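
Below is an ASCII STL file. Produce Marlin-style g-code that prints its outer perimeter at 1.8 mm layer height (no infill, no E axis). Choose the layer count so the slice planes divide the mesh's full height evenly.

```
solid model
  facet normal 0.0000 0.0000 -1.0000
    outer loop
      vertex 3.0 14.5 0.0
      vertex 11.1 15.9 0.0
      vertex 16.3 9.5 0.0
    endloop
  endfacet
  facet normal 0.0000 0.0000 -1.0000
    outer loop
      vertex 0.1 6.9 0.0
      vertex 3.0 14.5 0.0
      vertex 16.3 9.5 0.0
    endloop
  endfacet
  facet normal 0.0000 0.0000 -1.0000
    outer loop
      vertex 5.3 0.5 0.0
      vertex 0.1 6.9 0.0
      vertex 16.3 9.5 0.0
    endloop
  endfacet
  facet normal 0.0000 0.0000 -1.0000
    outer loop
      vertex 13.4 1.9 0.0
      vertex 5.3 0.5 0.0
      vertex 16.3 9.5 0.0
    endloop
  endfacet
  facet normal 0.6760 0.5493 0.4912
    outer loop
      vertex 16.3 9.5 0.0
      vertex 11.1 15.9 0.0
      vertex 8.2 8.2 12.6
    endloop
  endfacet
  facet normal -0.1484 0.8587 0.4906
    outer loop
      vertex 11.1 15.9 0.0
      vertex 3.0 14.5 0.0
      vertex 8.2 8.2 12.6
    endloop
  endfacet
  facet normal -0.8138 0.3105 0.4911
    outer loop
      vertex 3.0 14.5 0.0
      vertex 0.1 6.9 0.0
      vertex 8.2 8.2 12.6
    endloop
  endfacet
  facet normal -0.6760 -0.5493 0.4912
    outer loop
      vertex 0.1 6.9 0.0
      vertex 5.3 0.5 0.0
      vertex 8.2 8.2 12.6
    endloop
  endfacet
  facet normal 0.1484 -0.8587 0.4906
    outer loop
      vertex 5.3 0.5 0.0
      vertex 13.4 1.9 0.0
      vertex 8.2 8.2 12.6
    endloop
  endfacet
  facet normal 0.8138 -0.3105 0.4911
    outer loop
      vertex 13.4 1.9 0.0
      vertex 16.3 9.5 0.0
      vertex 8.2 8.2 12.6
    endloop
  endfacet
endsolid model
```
; perimeter-only toolpath
G21 ; units = mm
G90 ; absolute positioning
G28 ; home
; layer 1
G0 Z1.8
G0 X15.1 Y9.3
G1 X10.7 Y14.8
G1 X3.7 Y13.6
G1 X1.3 Y7.1
G1 X5.7 Y1.6
G1 X12.7 Y2.8
G1 X15.1 Y9.3
; layer 2
G0 Z3.6
G0 X14.0 Y9.1
G1 X10.3 Y13.7
G1 X4.5 Y12.7
G1 X2.4 Y7.3
G1 X6.1 Y2.7
G1 X11.9 Y3.7
G1 X14.0 Y9.1
; layer 3
G0 Z5.4
G0 X12.8 Y8.9
G1 X9.9 Y12.6
G1 X5.2 Y11.8
G1 X3.6 Y7.5
G1 X6.5 Y3.8
G1 X11.2 Y4.6
G1 X12.8 Y8.9
; layer 4
G0 Z7.2
G0 X11.7 Y8.8
G1 X9.4 Y11.5
G1 X6.0 Y10.9
G1 X4.7 Y7.6
G1 X7.0 Y4.9
G1 X10.4 Y5.5
G1 X11.7 Y8.8
; layer 5
G0 Z9.0
G0 X10.5 Y8.6
G1 X9.0 Y10.4
G1 X6.7 Y10.0
G1 X5.9 Y7.8
G1 X7.4 Y6.0
G1 X9.7 Y6.4
G1 X10.5 Y8.6
; layer 6
G0 Z10.8
G0 X9.4 Y8.4
G1 X8.6 Y9.3
G1 X7.5 Y9.1
G1 X7.0 Y8.0
G1 X7.8 Y7.1
G1 X8.9 Y7.3
G1 X9.4 Y8.4
M2 ; end

The solid is a regular 6-sided pyramid, base circumscribed radius ≈ 8.2 mm, apex at z ≈ 12.6 mm. Slicing at Δz = 1.8 mm — 7 equal slices spanning the solid's height, so layer i sits at z = i·h/7 — gives 6 non-empty perimeters. Each is a 6-segment closed polygon; G0 lifts to the layer z and rapids to the start vertex, then G1 traces the edges. The cross-section shrinks linearly with z (the slice at the apex is degenerate and omitted).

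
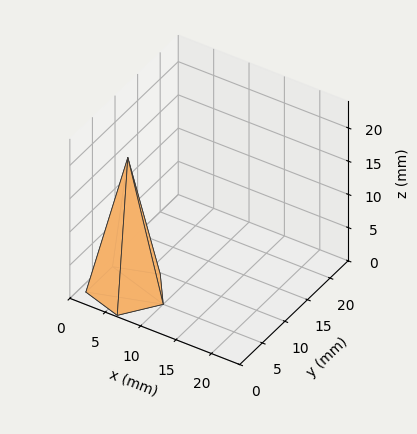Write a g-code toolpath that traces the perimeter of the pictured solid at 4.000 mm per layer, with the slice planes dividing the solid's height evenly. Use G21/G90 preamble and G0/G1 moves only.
Reading the render: the shape is a regular 5-sided pyramid, base circumscribed radius ≈ 5 mm, apex at z ≈ 20 mm (dimensions read to the nearest mm from the axis ticks). For the g-code, the solid's height is divided into equal slices at the stated Δz and each level perimeter traced with G1 moves after a G0 lift.

; perimeter-only toolpath
G21 ; units = mm
G90 ; absolute positioning
G28 ; home
; layer 1
G0 Z4.000
G0 X9.000 Y5.000
G1 X6.236 Y8.804
G1 X1.764 Y7.351
G1 X1.764 Y2.649
G1 X6.236 Y1.196
G1 X9.000 Y5.000
; layer 2
G0 Z8.000
G0 X8.000 Y5.000
G1 X5.927 Y7.853
G1 X2.573 Y6.763
G1 X2.573 Y3.237
G1 X5.927 Y2.147
G1 X8.000 Y5.000
; layer 3
G0 Z12.000
G0 X7.000 Y5.000
G1 X5.618 Y6.902
G1 X3.382 Y6.176
G1 X3.382 Y3.824
G1 X5.618 Y3.098
G1 X7.000 Y5.000
; layer 4
G0 Z16.000
G0 X6.000 Y5.000
G1 X5.309 Y5.951
G1 X4.191 Y5.588
G1 X4.191 Y4.412
G1 X5.309 Y4.049
G1 X6.000 Y5.000
M2 ; end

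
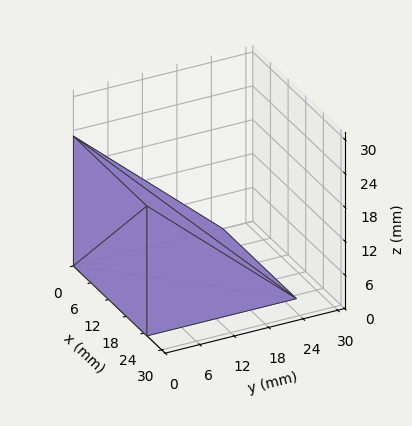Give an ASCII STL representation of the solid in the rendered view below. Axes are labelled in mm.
Reading the render: the shape is a wedge (ramp): 25 × 26 mm base, rising to 23 mm along the y=0 edge and sloping linearly to z=0 at y=26 (dimensions read to the nearest mm from the axis ticks). For the STL, each face is triangulated and given an outward normal.

solid part
  facet normal 0.0000 0.0000 -1.0000
    outer loop
      vertex 25.00 26.00 0.00
      vertex 25.00 0.00 0.00
      vertex 0.00 0.00 0.00
    endloop
  endfacet
  facet normal 0.0000 0.0000 -1.0000
    outer loop
      vertex 0.00 26.00 0.00
      vertex 25.00 26.00 0.00
      vertex 0.00 0.00 0.00
    endloop
  endfacet
  facet normal 0.0000 -1.0000 0.0000
    outer loop
      vertex 0.00 0.00 0.00
      vertex 25.00 0.00 0.00
      vertex 25.00 0.00 23.00
    endloop
  endfacet
  facet normal 0.0000 -1.0000 0.0000
    outer loop
      vertex 0.00 0.00 0.00
      vertex 25.00 0.00 23.00
      vertex 0.00 0.00 23.00
    endloop
  endfacet
  facet normal 0.0000 0.6626 0.7490
    outer loop
      vertex 0.00 0.00 23.00
      vertex 25.00 0.00 23.00
      vertex 25.00 26.00 0.00
    endloop
  endfacet
  facet normal 0.0000 0.6626 0.7490
    outer loop
      vertex 0.00 0.00 23.00
      vertex 25.00 26.00 0.00
      vertex 0.00 26.00 0.00
    endloop
  endfacet
  facet normal -1.0000 0.0000 0.0000
    outer loop
      vertex 0.00 0.00 23.00
      vertex 0.00 26.00 0.00
      vertex 0.00 0.00 0.00
    endloop
  endfacet
  facet normal 1.0000 0.0000 0.0000
    outer loop
      vertex 25.00 0.00 0.00
      vertex 25.00 26.00 0.00
      vertex 25.00 0.00 23.00
    endloop
  endfacet
endsolid part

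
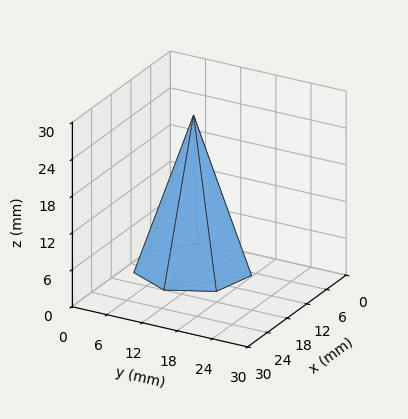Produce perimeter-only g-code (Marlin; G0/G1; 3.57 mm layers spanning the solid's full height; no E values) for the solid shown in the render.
Reading the render: the shape is a regular 7-sided pyramid, base circumscribed radius ≈ 9 mm, apex at z ≈ 25 mm (dimensions read to the nearest mm from the axis ticks). For the g-code, the solid's height is divided into equal slices at the stated Δz and each level perimeter traced with G1 moves after a G0 lift.

; perimeter-only toolpath
G21 ; units = mm
G90 ; absolute positioning
G28 ; home
; layer 1
G0 Z3.57
G0 X16.71 Y9.00
G1 X13.81 Y15.03
G1 X7.29 Y16.52
G1 X2.05 Y12.34
G1 X2.05 Y5.66
G1 X7.29 Y1.48
G1 X13.81 Y2.97
G1 X16.71 Y9.00
; layer 2
G0 Z7.14
G0 X15.43 Y9.00
G1 X13.01 Y14.03
G1 X7.57 Y15.26
G1 X3.21 Y11.79
G1 X3.21 Y6.21
G1 X7.57 Y2.74
G1 X13.01 Y3.97
G1 X15.43 Y9.00
; layer 3
G0 Z10.71
G0 X14.14 Y9.00
G1 X12.21 Y13.02
G1 X7.86 Y14.01
G1 X4.37 Y11.23
G1 X4.37 Y6.77
G1 X7.86 Y3.99
G1 X12.21 Y4.98
G1 X14.14 Y9.00
; layer 4
G0 Z14.29
G0 X12.86 Y9.00
G1 X11.40 Y12.02
G1 X8.14 Y12.76
G1 X5.52 Y10.67
G1 X5.52 Y7.33
G1 X8.14 Y5.24
G1 X11.40 Y5.98
G1 X12.86 Y9.00
; layer 5
G0 Z17.86
G0 X11.57 Y9.00
G1 X10.60 Y11.01
G1 X8.43 Y11.51
G1 X6.68 Y10.11
G1 X6.68 Y7.89
G1 X8.43 Y6.49
G1 X10.60 Y6.99
G1 X11.57 Y9.00
; layer 6
G0 Z21.43
G0 X10.29 Y9.00
G1 X9.80 Y10.01
G1 X8.71 Y10.25
G1 X7.84 Y9.56
G1 X7.84 Y8.44
G1 X8.71 Y7.75
G1 X9.80 Y7.99
G1 X10.29 Y9.00
M2 ; end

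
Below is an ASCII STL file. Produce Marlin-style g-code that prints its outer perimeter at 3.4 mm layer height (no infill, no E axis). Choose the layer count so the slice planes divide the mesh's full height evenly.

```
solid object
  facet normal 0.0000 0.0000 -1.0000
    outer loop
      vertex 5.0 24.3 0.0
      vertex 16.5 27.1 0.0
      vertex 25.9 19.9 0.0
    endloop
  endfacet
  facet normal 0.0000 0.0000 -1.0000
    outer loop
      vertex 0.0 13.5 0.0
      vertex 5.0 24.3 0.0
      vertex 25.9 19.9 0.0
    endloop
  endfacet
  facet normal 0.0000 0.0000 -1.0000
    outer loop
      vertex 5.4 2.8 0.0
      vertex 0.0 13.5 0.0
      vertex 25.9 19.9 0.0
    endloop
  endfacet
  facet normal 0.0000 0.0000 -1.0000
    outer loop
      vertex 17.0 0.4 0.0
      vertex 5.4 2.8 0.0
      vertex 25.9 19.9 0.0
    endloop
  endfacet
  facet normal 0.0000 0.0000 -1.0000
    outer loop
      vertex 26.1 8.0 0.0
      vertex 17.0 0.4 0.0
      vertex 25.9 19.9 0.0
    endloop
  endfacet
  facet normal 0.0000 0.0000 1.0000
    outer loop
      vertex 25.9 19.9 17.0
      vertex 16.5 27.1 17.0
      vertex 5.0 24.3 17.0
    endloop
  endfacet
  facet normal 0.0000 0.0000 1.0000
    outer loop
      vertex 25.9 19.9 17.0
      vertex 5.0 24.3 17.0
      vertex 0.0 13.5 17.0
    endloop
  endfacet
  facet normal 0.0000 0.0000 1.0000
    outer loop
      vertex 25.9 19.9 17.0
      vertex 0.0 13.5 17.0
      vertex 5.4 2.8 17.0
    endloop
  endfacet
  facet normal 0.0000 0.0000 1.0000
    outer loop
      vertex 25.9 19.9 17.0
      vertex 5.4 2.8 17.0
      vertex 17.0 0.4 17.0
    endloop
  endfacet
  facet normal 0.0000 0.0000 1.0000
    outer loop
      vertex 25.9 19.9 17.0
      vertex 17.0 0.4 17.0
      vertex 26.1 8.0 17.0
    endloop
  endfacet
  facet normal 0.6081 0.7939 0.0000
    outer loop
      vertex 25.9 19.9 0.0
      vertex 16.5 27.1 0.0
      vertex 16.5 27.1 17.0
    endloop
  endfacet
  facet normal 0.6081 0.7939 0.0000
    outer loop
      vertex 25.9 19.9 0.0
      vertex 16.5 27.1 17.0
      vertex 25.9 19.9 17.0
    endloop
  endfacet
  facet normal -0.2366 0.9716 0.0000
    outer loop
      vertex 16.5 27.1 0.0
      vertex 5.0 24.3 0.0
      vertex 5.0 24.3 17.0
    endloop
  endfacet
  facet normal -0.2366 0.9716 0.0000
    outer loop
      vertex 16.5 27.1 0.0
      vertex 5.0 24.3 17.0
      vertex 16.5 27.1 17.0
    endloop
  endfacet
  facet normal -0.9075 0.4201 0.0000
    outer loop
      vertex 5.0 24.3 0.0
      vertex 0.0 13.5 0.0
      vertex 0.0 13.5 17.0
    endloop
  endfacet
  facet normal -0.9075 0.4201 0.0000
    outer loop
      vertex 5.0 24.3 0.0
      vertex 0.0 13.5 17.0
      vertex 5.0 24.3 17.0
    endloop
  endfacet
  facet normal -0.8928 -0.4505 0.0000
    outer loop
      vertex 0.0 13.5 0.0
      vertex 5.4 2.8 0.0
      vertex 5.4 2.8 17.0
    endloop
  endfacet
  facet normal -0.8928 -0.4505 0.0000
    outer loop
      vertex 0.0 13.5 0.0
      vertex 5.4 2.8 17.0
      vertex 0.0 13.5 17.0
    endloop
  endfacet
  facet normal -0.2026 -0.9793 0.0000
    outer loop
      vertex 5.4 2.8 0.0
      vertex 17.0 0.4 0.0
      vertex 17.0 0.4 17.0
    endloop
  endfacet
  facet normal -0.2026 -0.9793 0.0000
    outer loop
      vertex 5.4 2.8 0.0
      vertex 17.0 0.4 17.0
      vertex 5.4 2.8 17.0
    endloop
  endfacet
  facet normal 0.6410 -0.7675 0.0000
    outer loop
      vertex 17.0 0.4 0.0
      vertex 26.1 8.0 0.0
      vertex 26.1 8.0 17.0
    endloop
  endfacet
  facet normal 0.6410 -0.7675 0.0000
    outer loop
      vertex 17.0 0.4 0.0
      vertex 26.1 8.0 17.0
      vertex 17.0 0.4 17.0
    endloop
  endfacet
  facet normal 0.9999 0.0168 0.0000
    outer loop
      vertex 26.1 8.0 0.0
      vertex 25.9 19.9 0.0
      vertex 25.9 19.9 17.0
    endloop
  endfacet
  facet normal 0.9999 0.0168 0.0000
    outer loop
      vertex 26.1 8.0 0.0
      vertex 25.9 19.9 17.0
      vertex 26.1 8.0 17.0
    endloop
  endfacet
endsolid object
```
; perimeter-only toolpath
G21 ; units = mm
G90 ; absolute positioning
G28 ; home
; layer 1
G0 Z3.4
G0 X25.9 Y19.9
G1 X16.5 Y27.1
G1 X5.0 Y24.3
G1 X0.0 Y13.5
G1 X5.4 Y2.8
G1 X17.0 Y0.4
G1 X26.1 Y8.0
G1 X25.9 Y19.9
; layer 2
G0 Z6.8
G0 X25.9 Y19.9
G1 X16.5 Y27.1
G1 X5.0 Y24.3
G1 X0.0 Y13.5
G1 X5.4 Y2.8
G1 X17.0 Y0.4
G1 X26.1 Y8.0
G1 X25.9 Y19.9
; layer 3
G0 Z10.2
G0 X25.9 Y19.9
G1 X16.5 Y27.1
G1 X5.0 Y24.3
G1 X0.0 Y13.5
G1 X5.4 Y2.8
G1 X17.0 Y0.4
G1 X26.1 Y8.0
G1 X25.9 Y19.9
; layer 4
G0 Z13.6
G0 X25.9 Y19.9
G1 X16.5 Y27.1
G1 X5.0 Y24.3
G1 X0.0 Y13.5
G1 X5.4 Y2.8
G1 X17.0 Y0.4
G1 X26.1 Y8.0
G1 X25.9 Y19.9
; layer 5
G0 Z17.0
G0 X25.9 Y19.9
G1 X16.5 Y27.1
G1 X5.0 Y24.3
G1 X0.0 Y13.5
G1 X5.4 Y2.8
G1 X17.0 Y0.4
G1 X26.1 Y8.0
G1 X25.9 Y19.9
M2 ; end

The solid is a regular 7-sided prism (a cylinder approximated with 7 flat sides), circumscribed radius ≈ 13.7 mm, height ≈ 17 mm. Slicing at Δz = 3.4 mm — 5 equal slices spanning the solid's height, so layer i sits at z = i·h/5 — gives 5 non-empty perimeters. Each is a 7-segment closed polygon; G0 lifts to the layer z and rapids to the start vertex, then G1 traces the edges.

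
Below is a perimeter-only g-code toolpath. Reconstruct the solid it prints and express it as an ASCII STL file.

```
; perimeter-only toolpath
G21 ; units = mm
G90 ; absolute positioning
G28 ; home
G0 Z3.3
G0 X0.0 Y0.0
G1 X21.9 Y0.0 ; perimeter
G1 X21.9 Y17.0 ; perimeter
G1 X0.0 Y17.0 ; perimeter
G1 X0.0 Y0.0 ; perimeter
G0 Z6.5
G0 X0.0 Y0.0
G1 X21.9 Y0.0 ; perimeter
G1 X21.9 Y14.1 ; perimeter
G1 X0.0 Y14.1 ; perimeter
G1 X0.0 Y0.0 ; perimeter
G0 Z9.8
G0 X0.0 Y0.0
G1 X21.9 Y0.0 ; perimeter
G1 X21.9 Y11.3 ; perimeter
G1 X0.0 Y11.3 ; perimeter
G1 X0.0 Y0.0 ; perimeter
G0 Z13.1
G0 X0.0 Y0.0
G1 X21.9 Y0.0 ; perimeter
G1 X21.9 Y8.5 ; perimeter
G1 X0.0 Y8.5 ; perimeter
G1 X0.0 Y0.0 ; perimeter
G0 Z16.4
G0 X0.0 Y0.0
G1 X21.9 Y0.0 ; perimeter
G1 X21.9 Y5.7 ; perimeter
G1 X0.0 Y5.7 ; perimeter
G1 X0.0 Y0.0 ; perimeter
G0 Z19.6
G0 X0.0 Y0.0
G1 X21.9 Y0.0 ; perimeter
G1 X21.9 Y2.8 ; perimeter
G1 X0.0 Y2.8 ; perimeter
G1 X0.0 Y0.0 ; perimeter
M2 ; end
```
solid part
  facet normal 0.0000 0.0000 -1.0000
    outer loop
      vertex 21.9 19.8 0.0
      vertex 21.9 0.0 0.0
      vertex 0.0 0.0 0.0
    endloop
  endfacet
  facet normal 0.0000 0.0000 -1.0000
    outer loop
      vertex 0.0 19.8 0.0
      vertex 21.9 19.8 0.0
      vertex 0.0 0.0 0.0
    endloop
  endfacet
  facet normal 0.0000 -1.0000 0.0000
    outer loop
      vertex 0.0 0.0 0.0
      vertex 21.9 0.0 0.0
      vertex 21.9 0.0 22.9
    endloop
  endfacet
  facet normal 0.0000 -1.0000 0.0000
    outer loop
      vertex 0.0 0.0 0.0
      vertex 21.9 0.0 22.9
      vertex 0.0 0.0 22.9
    endloop
  endfacet
  facet normal 0.0000 0.7565 0.6540
    outer loop
      vertex 0.0 0.0 22.9
      vertex 21.9 0.0 22.9
      vertex 21.9 19.8 0.0
    endloop
  endfacet
  facet normal 0.0000 0.7565 0.6540
    outer loop
      vertex 0.0 0.0 22.9
      vertex 21.9 19.8 0.0
      vertex 0.0 19.8 0.0
    endloop
  endfacet
  facet normal -1.0000 0.0000 0.0000
    outer loop
      vertex 0.0 0.0 22.9
      vertex 0.0 19.8 0.0
      vertex 0.0 0.0 0.0
    endloop
  endfacet
  facet normal 1.0000 0.0000 0.0000
    outer loop
      vertex 21.9 0.0 0.0
      vertex 21.9 19.8 0.0
      vertex 21.9 0.0 22.9
    endloop
  endfacet
endsolid part

The G0 Z moves step by Δz≈3.3 mm. The G1 loops shrink linearly with z, so the solid tapers from its base footprint up to z≈22.9. Closing with a flat bottom cap and the tapered top and triangulating gives 8 facets — a wedge (ramp): 21.9 × 19.8 mm base, rising to 22.9 mm along the y=0 edge and sloping linearly to z=0 at y=19.8.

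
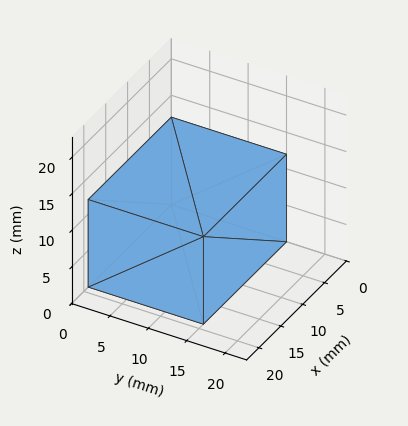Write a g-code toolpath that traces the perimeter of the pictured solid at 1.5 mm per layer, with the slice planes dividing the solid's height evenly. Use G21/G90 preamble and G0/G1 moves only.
Reading the render: the shape is a rectangular box, roughly 19 × 15 mm footprint and 12 mm tall (dimensions read to the nearest mm from the axis ticks). For the g-code, the solid's height is divided into equal slices at the stated Δz and each level perimeter traced with G1 moves after a G0 lift.

; perimeter-only toolpath
G21 ; units = mm
G90 ; absolute positioning
G28 ; home
; layer 1
G0 Z1.5
G0 X0.0 Y0.0
G1 X19.0 Y0.0
G1 X19.0 Y15.0
G1 X0.0 Y15.0
G1 X0.0 Y0.0
; layer 2
G0 Z3.0
G0 X0.0 Y0.0
G1 X19.0 Y0.0
G1 X19.0 Y15.0
G1 X0.0 Y15.0
G1 X0.0 Y0.0
; layer 3
G0 Z4.5
G0 X0.0 Y0.0
G1 X19.0 Y0.0
G1 X19.0 Y15.0
G1 X0.0 Y15.0
G1 X0.0 Y0.0
; layer 4
G0 Z6.0
G0 X0.0 Y0.0
G1 X19.0 Y0.0
G1 X19.0 Y15.0
G1 X0.0 Y15.0
G1 X0.0 Y0.0
; layer 5
G0 Z7.5
G0 X0.0 Y0.0
G1 X19.0 Y0.0
G1 X19.0 Y15.0
G1 X0.0 Y15.0
G1 X0.0 Y0.0
; layer 6
G0 Z9.0
G0 X0.0 Y0.0
G1 X19.0 Y0.0
G1 X19.0 Y15.0
G1 X0.0 Y15.0
G1 X0.0 Y0.0
; layer 7
G0 Z10.5
G0 X0.0 Y0.0
G1 X19.0 Y0.0
G1 X19.0 Y15.0
G1 X0.0 Y15.0
G1 X0.0 Y0.0
; layer 8
G0 Z12.0
G0 X0.0 Y0.0
G1 X19.0 Y0.0
G1 X19.0 Y15.0
G1 X0.0 Y15.0
G1 X0.0 Y0.0
M2 ; end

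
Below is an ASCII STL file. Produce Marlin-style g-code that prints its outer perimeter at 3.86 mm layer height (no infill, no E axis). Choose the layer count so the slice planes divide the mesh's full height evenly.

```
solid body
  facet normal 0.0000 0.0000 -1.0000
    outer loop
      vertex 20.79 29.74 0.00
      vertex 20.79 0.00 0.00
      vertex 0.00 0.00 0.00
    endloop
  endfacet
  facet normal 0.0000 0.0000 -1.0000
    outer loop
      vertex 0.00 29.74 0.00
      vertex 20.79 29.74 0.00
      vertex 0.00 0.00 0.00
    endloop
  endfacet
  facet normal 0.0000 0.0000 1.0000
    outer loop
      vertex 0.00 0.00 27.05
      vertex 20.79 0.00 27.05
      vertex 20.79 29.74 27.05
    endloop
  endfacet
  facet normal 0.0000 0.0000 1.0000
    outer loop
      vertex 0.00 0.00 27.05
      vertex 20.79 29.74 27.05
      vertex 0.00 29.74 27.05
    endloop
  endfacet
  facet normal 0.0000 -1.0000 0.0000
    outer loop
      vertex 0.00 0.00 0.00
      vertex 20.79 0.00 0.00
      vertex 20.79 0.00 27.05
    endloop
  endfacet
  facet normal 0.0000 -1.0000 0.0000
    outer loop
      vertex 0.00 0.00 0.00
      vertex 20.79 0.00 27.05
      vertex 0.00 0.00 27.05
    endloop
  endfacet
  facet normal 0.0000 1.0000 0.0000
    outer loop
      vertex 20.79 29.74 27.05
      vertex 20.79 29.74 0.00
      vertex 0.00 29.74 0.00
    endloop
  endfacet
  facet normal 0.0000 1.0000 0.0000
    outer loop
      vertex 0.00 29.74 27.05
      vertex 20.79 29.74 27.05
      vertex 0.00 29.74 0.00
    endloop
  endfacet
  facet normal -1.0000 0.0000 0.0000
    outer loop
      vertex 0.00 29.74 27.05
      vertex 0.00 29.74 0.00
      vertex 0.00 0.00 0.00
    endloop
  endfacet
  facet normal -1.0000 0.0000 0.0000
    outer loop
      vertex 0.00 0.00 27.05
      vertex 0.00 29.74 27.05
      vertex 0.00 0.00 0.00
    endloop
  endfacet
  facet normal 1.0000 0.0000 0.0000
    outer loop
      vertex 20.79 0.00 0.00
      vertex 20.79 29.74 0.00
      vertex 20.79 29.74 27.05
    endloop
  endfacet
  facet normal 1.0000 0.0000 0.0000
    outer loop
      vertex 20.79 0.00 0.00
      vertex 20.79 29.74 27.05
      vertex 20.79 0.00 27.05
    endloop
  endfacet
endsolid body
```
; perimeter-only toolpath
G21 ; units = mm
G90 ; absolute positioning
G28 ; home
; layer 1
G0 Z3.86
G0 X0.00 Y0.00
G1 X20.79 Y0.00
G1 X20.79 Y29.74
G1 X0.00 Y29.74
G1 X0.00 Y0.00
; layer 2
G0 Z7.73
G0 X0.00 Y0.00
G1 X20.79 Y0.00
G1 X20.79 Y29.74
G1 X0.00 Y29.74
G1 X0.00 Y0.00
; layer 3
G0 Z11.59
G0 X0.00 Y0.00
G1 X20.79 Y0.00
G1 X20.79 Y29.74
G1 X0.00 Y29.74
G1 X0.00 Y0.00
; layer 4
G0 Z15.46
G0 X0.00 Y0.00
G1 X20.79 Y0.00
G1 X20.79 Y29.74
G1 X0.00 Y29.74
G1 X0.00 Y0.00
; layer 5
G0 Z19.32
G0 X0.00 Y0.00
G1 X20.79 Y0.00
G1 X20.79 Y29.74
G1 X0.00 Y29.74
G1 X0.00 Y0.00
; layer 6
G0 Z23.19
G0 X0.00 Y0.00
G1 X20.79 Y0.00
G1 X20.79 Y29.74
G1 X0.00 Y29.74
G1 X0.00 Y0.00
; layer 7
G0 Z27.05
G0 X0.00 Y0.00
G1 X20.79 Y0.00
G1 X20.79 Y29.74
G1 X0.00 Y29.74
G1 X0.00 Y0.00
M2 ; end

The solid is a rectangular box, roughly 20.8 × 29.7 mm footprint and 27.1 mm tall. Slicing at Δz = 3.86 mm — 7 equal slices spanning the solid's height, so layer i sits at z = i·h/7 — gives 7 non-empty perimeters. Each is a 4-segment closed polygon; G0 lifts to the layer z and rapids to the start vertex, then G1 traces the edges.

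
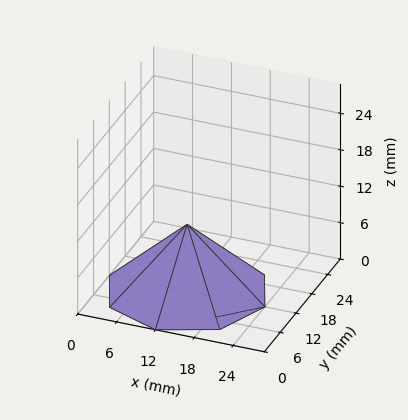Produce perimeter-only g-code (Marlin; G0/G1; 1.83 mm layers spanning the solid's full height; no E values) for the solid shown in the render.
Reading the render: the shape is a regular 8-sided pyramid, base circumscribed radius ≈ 12 mm, apex at z ≈ 11 mm (dimensions read to the nearest mm from the axis ticks). For the g-code, the solid's height is divided into equal slices at the stated Δz and each level perimeter traced with G1 moves after a G0 lift.

; perimeter-only toolpath
G21 ; units = mm
G90 ; absolute positioning
G28 ; home
; layer 1
G0 Z1.83
G0 X22.00 Y12.00
G1 X19.07 Y19.07
G1 X12.00 Y22.00
G1 X4.92 Y19.07
G1 X2.00 Y12.00
G1 X4.92 Y4.92
G1 X12.00 Y2.00
G1 X19.07 Y4.92
G1 X22.00 Y12.00
; layer 2
G0 Z3.67
G0 X20.00 Y12.00
G1 X17.66 Y17.66
G1 X12.00 Y20.00
G1 X6.34 Y17.66
G1 X4.00 Y12.00
G1 X6.34 Y6.34
G1 X12.00 Y4.00
G1 X17.66 Y6.34
G1 X20.00 Y12.00
; layer 3
G0 Z5.50
G0 X18.00 Y12.00
G1 X16.24 Y16.24
G1 X12.00 Y18.00
G1 X7.75 Y16.24
G1 X6.00 Y12.00
G1 X7.75 Y7.75
G1 X12.00 Y6.00
G1 X16.24 Y7.75
G1 X18.00 Y12.00
; layer 4
G0 Z7.33
G0 X16.00 Y12.00
G1 X14.83 Y14.83
G1 X12.00 Y16.00
G1 X9.17 Y14.83
G1 X8.00 Y12.00
G1 X9.17 Y9.17
G1 X12.00 Y8.00
G1 X14.83 Y9.17
G1 X16.00 Y12.00
; layer 5
G0 Z9.17
G0 X14.00 Y12.00
G1 X13.42 Y13.42
G1 X12.00 Y14.00
G1 X10.59 Y13.42
G1 X10.00 Y12.00
G1 X10.59 Y10.59
G1 X12.00 Y10.00
G1 X13.42 Y10.59
G1 X14.00 Y12.00
M2 ; end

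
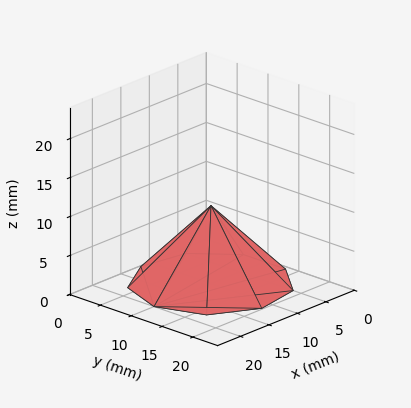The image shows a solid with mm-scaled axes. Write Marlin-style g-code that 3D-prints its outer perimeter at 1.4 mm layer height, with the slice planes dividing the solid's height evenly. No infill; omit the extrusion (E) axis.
Reading the render: the shape is a regular 9-sided pyramid, base circumscribed radius ≈ 10 mm, apex at z ≈ 10 mm (dimensions read to the nearest mm from the axis ticks). For the g-code, the solid's height is divided into equal slices at the stated Δz and each level perimeter traced with G1 moves after a G0 lift.

; perimeter-only toolpath
G21 ; units = mm
G90 ; absolute positioning
G28 ; home
; layer 1
G0 Z1.4
G0 X18.6 Y10.0
G1 X16.6 Y15.5
G1 X11.5 Y18.4
G1 X5.7 Y17.5
G1 X1.9 Y12.9
G1 X1.9 Y7.1
G1 X5.7 Y2.5
G1 X11.5 Y1.6
G1 X16.6 Y4.5
G1 X18.6 Y10.0
; layer 2
G0 Z2.9
G0 X17.1 Y10.0
G1 X15.5 Y14.6
G1 X11.2 Y17.0
G1 X6.4 Y16.2
G1 X3.3 Y12.4
G1 X3.3 Y7.6
G1 X6.4 Y3.8
G1 X11.2 Y3.0
G1 X15.5 Y5.4
G1 X17.1 Y10.0
; layer 3
G0 Z4.3
G0 X15.7 Y10.0
G1 X14.4 Y13.7
G1 X11.0 Y15.6
G1 X7.1 Y15.0
G1 X4.6 Y11.9
G1 X4.6 Y8.1
G1 X7.1 Y5.0
G1 X11.0 Y4.4
G1 X14.4 Y6.3
G1 X15.7 Y10.0
; layer 4
G0 Z5.7
G0 X14.3 Y10.0
G1 X13.3 Y12.7
G1 X10.7 Y14.2
G1 X7.9 Y13.7
G1 X6.0 Y11.5
G1 X6.0 Y8.5
G1 X7.9 Y6.3
G1 X10.7 Y5.8
G1 X13.3 Y7.3
G1 X14.3 Y10.0
; layer 5
G0 Z7.1
G0 X12.9 Y10.0
G1 X12.2 Y11.8
G1 X10.5 Y12.8
G1 X8.6 Y12.5
G1 X7.3 Y11.0
G1 X7.3 Y9.0
G1 X8.6 Y7.5
G1 X10.5 Y7.2
G1 X12.2 Y8.2
G1 X12.9 Y10.0
; layer 6
G0 Z8.6
G0 X11.4 Y10.0
G1 X11.1 Y10.9
G1 X10.2 Y11.4
G1 X9.3 Y11.2
G1 X8.7 Y10.5
G1 X8.7 Y9.5
G1 X9.3 Y8.8
G1 X10.2 Y8.6
G1 X11.1 Y9.1
G1 X11.4 Y10.0
M2 ; end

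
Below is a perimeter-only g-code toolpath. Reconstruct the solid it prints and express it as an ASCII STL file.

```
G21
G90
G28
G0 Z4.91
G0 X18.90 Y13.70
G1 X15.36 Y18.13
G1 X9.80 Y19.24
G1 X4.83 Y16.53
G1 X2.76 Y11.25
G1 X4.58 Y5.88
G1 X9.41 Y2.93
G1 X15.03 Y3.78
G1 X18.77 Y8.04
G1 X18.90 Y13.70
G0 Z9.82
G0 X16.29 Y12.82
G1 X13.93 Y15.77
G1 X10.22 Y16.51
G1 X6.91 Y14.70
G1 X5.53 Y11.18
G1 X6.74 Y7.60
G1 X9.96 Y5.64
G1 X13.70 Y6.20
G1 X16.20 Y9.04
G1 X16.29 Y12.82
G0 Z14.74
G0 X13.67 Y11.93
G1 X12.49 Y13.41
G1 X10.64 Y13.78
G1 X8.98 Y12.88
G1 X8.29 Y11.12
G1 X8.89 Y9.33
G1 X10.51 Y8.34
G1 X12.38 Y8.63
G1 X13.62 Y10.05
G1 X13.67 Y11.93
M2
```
solid part
  facet normal 0.0000 0.0000 -1.0000
    outer loop
      vertex 9.39 21.97 0.00
      vertex 16.80 20.49 0.00
      vertex 21.52 14.58 0.00
    endloop
  endfacet
  facet normal 0.0000 0.0000 -1.0000
    outer loop
      vertex 2.76 18.35 0.00
      vertex 9.39 21.97 0.00
      vertex 21.52 14.58 0.00
    endloop
  endfacet
  facet normal 0.0000 0.0000 -1.0000
    outer loop
      vertex 0.00 11.31 0.00
      vertex 2.76 18.35 0.00
      vertex 21.52 14.58 0.00
    endloop
  endfacet
  facet normal 0.0000 0.0000 -1.0000
    outer loop
      vertex 2.42 4.15 0.00
      vertex 0.00 11.31 0.00
      vertex 21.52 14.58 0.00
    endloop
  endfacet
  facet normal 0.0000 0.0000 -1.0000
    outer loop
      vertex 8.87 0.22 0.00
      vertex 2.42 4.15 0.00
      vertex 21.52 14.58 0.00
    endloop
  endfacet
  facet normal 0.0000 0.0000 -1.0000
    outer loop
      vertex 16.35 1.35 0.00
      vertex 8.87 0.22 0.00
      vertex 21.52 14.58 0.00
    endloop
  endfacet
  facet normal 0.0000 0.0000 -1.0000
    outer loop
      vertex 21.34 7.03 0.00
      vertex 16.35 1.35 0.00
      vertex 21.52 14.58 0.00
    endloop
  endfacet
  facet normal 0.6909 0.5517 0.4672
    outer loop
      vertex 21.52 14.58 0.00
      vertex 16.80 20.49 0.00
      vertex 11.05 11.05 19.65
    endloop
  endfacet
  facet normal 0.1732 0.8670 0.4672
    outer loop
      vertex 16.80 20.49 0.00
      vertex 9.39 21.97 0.00
      vertex 11.05 11.05 19.65
    endloop
  endfacet
  facet normal -0.4237 0.7761 0.4671
    outer loop
      vertex 9.39 21.97 0.00
      vertex 2.76 18.35 0.00
      vertex 11.05 11.05 19.65
    endloop
  endfacet
  facet normal -0.8232 0.3227 0.4672
    outer loop
      vertex 2.76 18.35 0.00
      vertex 0.00 11.31 0.00
      vertex 11.05 11.05 19.65
    endloop
  endfacet
  facet normal -0.8376 -0.2831 0.4673
    outer loop
      vertex 0.00 11.31 0.00
      vertex 2.42 4.15 0.00
      vertex 11.05 11.05 19.65
    endloop
  endfacet
  facet normal -0.4601 -0.7550 0.4672
    outer loop
      vertex 2.42 4.15 0.00
      vertex 8.87 0.22 0.00
      vertex 11.05 11.05 19.65
    endloop
  endfacet
  facet normal 0.1321 -0.8742 0.4672
    outer loop
      vertex 8.87 0.22 0.00
      vertex 16.35 1.35 0.00
      vertex 11.05 11.05 19.65
    endloop
  endfacet
  facet normal 0.6642 -0.5835 0.4672
    outer loop
      vertex 16.35 1.35 0.00
      vertex 21.34 7.03 0.00
      vertex 11.05 11.05 19.65
    endloop
  endfacet
  facet normal 0.8839 -0.0211 0.4672
    outer loop
      vertex 21.34 7.03 0.00
      vertex 21.52 14.58 0.00
      vertex 11.05 11.05 19.65
    endloop
  endfacet
endsolid part

The G0 Z moves step by Δz≈4.91 mm. The G1 loops shrink linearly with z, so the solid tapers from its base footprint up to z≈19.6. Closing with a flat bottom cap and the tapered top and triangulating gives 16 facets — a regular 9-sided pyramid, base circumscribed radius ≈ 11.1 mm, apex at z ≈ 19.6 mm.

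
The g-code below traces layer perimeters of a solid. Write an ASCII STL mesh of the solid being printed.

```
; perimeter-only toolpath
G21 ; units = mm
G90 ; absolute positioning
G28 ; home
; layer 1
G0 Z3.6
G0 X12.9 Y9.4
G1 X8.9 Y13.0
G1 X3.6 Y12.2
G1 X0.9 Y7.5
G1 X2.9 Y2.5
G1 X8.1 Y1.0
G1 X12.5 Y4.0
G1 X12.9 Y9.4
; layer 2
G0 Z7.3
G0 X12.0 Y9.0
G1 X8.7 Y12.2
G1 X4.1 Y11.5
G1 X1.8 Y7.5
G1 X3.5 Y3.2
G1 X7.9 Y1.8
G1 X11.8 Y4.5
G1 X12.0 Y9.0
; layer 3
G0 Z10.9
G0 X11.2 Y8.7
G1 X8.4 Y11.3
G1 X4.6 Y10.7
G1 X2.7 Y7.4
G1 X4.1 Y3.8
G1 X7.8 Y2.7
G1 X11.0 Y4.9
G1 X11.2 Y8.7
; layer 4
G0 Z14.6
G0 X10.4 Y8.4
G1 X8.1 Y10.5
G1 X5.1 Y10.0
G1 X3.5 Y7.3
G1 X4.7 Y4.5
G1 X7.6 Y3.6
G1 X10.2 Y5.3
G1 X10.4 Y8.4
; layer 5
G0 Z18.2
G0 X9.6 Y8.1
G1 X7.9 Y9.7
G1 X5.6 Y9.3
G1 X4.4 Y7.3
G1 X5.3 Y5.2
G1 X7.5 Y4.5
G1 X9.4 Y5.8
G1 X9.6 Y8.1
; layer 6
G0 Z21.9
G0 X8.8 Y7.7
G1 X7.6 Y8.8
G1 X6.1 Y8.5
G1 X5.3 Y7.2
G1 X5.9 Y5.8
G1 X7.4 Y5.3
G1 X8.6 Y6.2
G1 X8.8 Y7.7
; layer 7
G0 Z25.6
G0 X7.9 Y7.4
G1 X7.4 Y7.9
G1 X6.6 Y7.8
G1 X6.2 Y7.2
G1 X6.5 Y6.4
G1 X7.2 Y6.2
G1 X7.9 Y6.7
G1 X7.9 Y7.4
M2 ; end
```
solid part
  facet normal 0.0000 0.0000 -1.0000
    outer loop
      vertex 3.1 12.9 0.0
      vertex 9.2 13.9 0.0
      vertex 13.7 9.7 0.0
    endloop
  endfacet
  facet normal 0.0000 0.0000 -1.0000
    outer loop
      vertex 0.0 7.6 0.0
      vertex 3.1 12.9 0.0
      vertex 13.7 9.7 0.0
    endloop
  endfacet
  facet normal 0.0000 0.0000 -1.0000
    outer loop
      vertex 2.3 1.9 0.0
      vertex 0.0 7.6 0.0
      vertex 13.7 9.7 0.0
    endloop
  endfacet
  facet normal 0.0000 0.0000 -1.0000
    outer loop
      vertex 8.2 0.1 0.0
      vertex 2.3 1.9 0.0
      vertex 13.7 9.7 0.0
    endloop
  endfacet
  facet normal 0.0000 0.0000 -1.0000
    outer loop
      vertex 13.3 3.6 0.0
      vertex 8.2 0.1 0.0
      vertex 13.7 9.7 0.0
    endloop
  endfacet
  facet normal 0.6665 0.7141 0.2142
    outer loop
      vertex 13.7 9.7 0.0
      vertex 9.2 13.9 0.0
      vertex 7.1 7.1 29.2
    endloop
  endfacet
  facet normal -0.1581 0.9641 0.2132
    outer loop
      vertex 9.2 13.9 0.0
      vertex 3.1 12.9 0.0
      vertex 7.1 7.1 29.2
    endloop
  endfacet
  facet normal -0.8433 0.4932 0.2135
    outer loop
      vertex 3.1 12.9 0.0
      vertex 0.0 7.6 0.0
      vertex 7.1 7.1 29.2
    endloop
  endfacet
  facet normal -0.9059 -0.3655 0.2140
    outer loop
      vertex 0.0 7.6 0.0
      vertex 2.3 1.9 0.0
      vertex 7.1 7.1 29.2
    endloop
  endfacet
  facet normal -0.2851 -0.9345 0.2133
    outer loop
      vertex 2.3 1.9 0.0
      vertex 8.2 0.1 0.0
      vertex 7.1 7.1 29.2
    endloop
  endfacet
  facet normal 0.5527 -0.8054 0.2139
    outer loop
      vertex 8.2 0.1 0.0
      vertex 13.3 3.6 0.0
      vertex 7.1 7.1 29.2
    endloop
  endfacet
  facet normal 0.9746 -0.0639 0.2146
    outer loop
      vertex 13.3 3.6 0.0
      vertex 13.7 9.7 0.0
      vertex 7.1 7.1 29.2
    endloop
  endfacet
endsolid part

The G0 Z moves step by Δz≈3.6 mm. The G1 loops shrink linearly with z, so the solid tapers from its base footprint up to z≈29.2. Closing with a flat bottom cap and the tapered top and triangulating gives 12 facets — a regular 7-sided pyramid, base circumscribed radius ≈ 7.1 mm, apex at z ≈ 29.2 mm.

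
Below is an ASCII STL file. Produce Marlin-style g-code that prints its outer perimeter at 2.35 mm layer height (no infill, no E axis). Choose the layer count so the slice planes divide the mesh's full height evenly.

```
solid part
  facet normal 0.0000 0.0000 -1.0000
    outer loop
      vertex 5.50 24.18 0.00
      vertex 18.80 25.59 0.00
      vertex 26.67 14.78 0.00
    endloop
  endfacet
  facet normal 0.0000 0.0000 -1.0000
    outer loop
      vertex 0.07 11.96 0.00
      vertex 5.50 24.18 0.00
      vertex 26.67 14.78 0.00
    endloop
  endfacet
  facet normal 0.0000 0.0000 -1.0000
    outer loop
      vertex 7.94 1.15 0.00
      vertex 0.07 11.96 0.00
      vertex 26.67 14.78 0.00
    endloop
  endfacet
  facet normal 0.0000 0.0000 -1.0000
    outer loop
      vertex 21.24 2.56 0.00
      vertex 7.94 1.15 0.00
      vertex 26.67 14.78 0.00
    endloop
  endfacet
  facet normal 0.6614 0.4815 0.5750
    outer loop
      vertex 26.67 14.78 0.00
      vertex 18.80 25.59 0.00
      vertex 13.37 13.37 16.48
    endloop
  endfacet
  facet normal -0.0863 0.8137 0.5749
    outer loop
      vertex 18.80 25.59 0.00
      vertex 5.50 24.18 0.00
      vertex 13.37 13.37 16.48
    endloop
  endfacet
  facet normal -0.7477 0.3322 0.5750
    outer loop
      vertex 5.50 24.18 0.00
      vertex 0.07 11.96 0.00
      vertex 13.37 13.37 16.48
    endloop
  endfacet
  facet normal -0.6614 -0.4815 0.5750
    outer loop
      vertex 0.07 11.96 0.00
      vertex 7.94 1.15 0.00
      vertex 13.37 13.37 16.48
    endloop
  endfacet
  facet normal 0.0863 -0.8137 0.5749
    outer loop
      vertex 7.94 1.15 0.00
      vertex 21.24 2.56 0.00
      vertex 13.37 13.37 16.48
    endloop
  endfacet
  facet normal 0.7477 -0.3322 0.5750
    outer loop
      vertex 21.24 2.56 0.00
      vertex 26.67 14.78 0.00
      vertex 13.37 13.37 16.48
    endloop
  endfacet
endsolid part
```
; perimeter-only toolpath
G21 ; units = mm
G90 ; absolute positioning
G28 ; home
; layer 1
G0 Z2.35
G0 X24.77 Y14.58
G1 X18.02 Y23.84
G1 X6.62 Y22.64
G1 X1.97 Y12.16
G1 X8.72 Y2.90
G1 X20.12 Y4.10
G1 X24.77 Y14.58
; layer 2
G0 Z4.71
G0 X22.87 Y14.38
G1 X17.25 Y22.10
G1 X7.75 Y21.09
G1 X3.87 Y12.36
G1 X9.49 Y4.64
G1 X18.99 Y5.65
G1 X22.87 Y14.38
; layer 3
G0 Z7.06
G0 X20.97 Y14.18
G1 X16.47 Y20.35
G1 X8.87 Y19.55
G1 X5.77 Y12.56
G1 X10.27 Y6.39
G1 X17.87 Y7.19
G1 X20.97 Y14.18
; layer 4
G0 Z9.42
G0 X19.07 Y13.97
G1 X15.70 Y18.61
G1 X10.00 Y18.00
G1 X7.67 Y12.77
G1 X11.04 Y8.13
G1 X16.74 Y8.74
G1 X19.07 Y13.97
; layer 5
G0 Z11.77
G0 X17.17 Y13.77
G1 X14.92 Y16.86
G1 X11.12 Y16.46
G1 X9.57 Y12.97
G1 X11.82 Y9.88
G1 X15.62 Y10.28
G1 X17.17 Y13.77
; layer 6
G0 Z14.13
G0 X15.27 Y13.57
G1 X14.15 Y15.12
G1 X12.25 Y14.91
G1 X11.47 Y13.17
G1 X12.59 Y11.62
G1 X14.49 Y11.83
G1 X15.27 Y13.57
M2 ; end

The solid is a regular 6-sided pyramid, base circumscribed radius ≈ 13.4 mm, apex at z ≈ 16.5 mm. Slicing at Δz = 2.35 mm — 7 equal slices spanning the solid's height, so layer i sits at z = i·h/7 — gives 6 non-empty perimeters. Each is a 6-segment closed polygon; G0 lifts to the layer z and rapids to the start vertex, then G1 traces the edges. The cross-section shrinks linearly with z (the slice at the apex is degenerate and omitted).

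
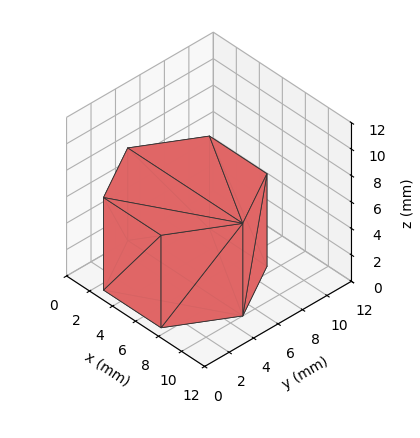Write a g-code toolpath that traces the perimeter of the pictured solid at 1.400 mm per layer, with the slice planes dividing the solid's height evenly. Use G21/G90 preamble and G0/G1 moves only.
Reading the render: the shape is a regular 6-sided prism (a cylinder approximated with 6 flat sides), circumscribed radius ≈ 5 mm, height ≈ 7 mm (dimensions read to the nearest mm from the axis ticks). For the g-code, the solid's height is divided into equal slices at the stated Δz and each level perimeter traced with G1 moves after a G0 lift.

; perimeter-only toolpath
G21 ; units = mm
G90 ; absolute positioning
G28 ; home
; layer 1
G0 Z1.400
G0 X10.000 Y5.000
G1 X7.500 Y9.330
G1 X2.500 Y9.330
G1 X0.000 Y5.000
G1 X2.500 Y0.670
G1 X7.500 Y0.670
G1 X10.000 Y5.000
; layer 2
G0 Z2.800
G0 X10.000 Y5.000
G1 X7.500 Y9.330
G1 X2.500 Y9.330
G1 X0.000 Y5.000
G1 X2.500 Y0.670
G1 X7.500 Y0.670
G1 X10.000 Y5.000
; layer 3
G0 Z4.200
G0 X10.000 Y5.000
G1 X7.500 Y9.330
G1 X2.500 Y9.330
G1 X0.000 Y5.000
G1 X2.500 Y0.670
G1 X7.500 Y0.670
G1 X10.000 Y5.000
; layer 4
G0 Z5.600
G0 X10.000 Y5.000
G1 X7.500 Y9.330
G1 X2.500 Y9.330
G1 X0.000 Y5.000
G1 X2.500 Y0.670
G1 X7.500 Y0.670
G1 X10.000 Y5.000
; layer 5
G0 Z7.000
G0 X10.000 Y5.000
G1 X7.500 Y9.330
G1 X2.500 Y9.330
G1 X0.000 Y5.000
G1 X2.500 Y0.670
G1 X7.500 Y0.670
G1 X10.000 Y5.000
M2 ; end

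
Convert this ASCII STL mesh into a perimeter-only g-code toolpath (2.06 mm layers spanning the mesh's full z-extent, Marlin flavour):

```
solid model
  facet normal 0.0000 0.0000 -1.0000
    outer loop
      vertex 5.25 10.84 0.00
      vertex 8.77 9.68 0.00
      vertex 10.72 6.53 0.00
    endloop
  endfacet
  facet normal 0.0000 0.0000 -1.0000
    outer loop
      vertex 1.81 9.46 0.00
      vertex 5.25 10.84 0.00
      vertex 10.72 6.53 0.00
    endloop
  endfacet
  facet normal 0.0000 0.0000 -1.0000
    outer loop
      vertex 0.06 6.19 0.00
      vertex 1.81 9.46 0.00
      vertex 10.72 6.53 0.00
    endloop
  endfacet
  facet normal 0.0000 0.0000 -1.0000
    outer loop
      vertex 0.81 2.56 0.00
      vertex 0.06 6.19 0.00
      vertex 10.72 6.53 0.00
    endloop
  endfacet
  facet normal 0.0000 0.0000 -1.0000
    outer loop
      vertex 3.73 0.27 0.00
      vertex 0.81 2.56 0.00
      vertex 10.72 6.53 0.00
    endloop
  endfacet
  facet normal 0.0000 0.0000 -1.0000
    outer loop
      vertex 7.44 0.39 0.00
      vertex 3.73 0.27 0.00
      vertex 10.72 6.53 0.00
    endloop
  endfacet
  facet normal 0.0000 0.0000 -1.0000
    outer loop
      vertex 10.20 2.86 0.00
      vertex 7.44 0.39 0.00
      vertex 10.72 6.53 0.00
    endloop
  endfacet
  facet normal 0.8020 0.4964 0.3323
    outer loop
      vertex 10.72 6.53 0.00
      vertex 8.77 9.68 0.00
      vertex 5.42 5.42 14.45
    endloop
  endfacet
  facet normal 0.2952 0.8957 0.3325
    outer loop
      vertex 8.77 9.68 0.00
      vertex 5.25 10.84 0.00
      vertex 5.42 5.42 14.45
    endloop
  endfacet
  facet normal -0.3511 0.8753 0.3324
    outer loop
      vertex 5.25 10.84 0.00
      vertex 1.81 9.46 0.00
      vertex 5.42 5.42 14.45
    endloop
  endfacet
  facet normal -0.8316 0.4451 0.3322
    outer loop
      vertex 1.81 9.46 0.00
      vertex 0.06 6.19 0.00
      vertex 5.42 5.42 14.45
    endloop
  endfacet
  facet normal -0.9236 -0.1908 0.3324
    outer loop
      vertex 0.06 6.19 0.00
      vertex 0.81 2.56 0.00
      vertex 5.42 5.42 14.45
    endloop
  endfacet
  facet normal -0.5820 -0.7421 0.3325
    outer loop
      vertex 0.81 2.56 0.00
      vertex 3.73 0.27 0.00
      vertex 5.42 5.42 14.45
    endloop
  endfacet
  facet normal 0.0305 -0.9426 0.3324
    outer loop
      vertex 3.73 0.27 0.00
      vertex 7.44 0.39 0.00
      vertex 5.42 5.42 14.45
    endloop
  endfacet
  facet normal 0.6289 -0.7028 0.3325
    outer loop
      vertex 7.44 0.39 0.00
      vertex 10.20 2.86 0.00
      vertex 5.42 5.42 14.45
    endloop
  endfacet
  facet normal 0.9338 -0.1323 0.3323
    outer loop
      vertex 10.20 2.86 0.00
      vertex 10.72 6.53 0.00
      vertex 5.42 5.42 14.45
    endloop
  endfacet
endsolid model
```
; perimeter-only toolpath
G21 ; units = mm
G90 ; absolute positioning
G28 ; home
; layer 1
G0 Z2.06
G0 X9.96 Y6.37
G1 X8.29 Y9.07
G1 X5.27 Y10.07
G1 X2.33 Y8.88
G1 X0.83 Y6.08
G1 X1.47 Y2.97
G1 X3.97 Y1.01
G1 X7.15 Y1.11
G1 X9.52 Y3.23
G1 X9.96 Y6.37
; layer 2
G0 Z4.13
G0 X9.21 Y6.21
G1 X7.81 Y8.46
G1 X5.30 Y9.29
G1 X2.84 Y8.31
G1 X1.59 Y5.97
G1 X2.13 Y3.38
G1 X4.21 Y1.74
G1 X6.86 Y1.83
G1 X8.83 Y3.59
G1 X9.21 Y6.21
; layer 3
G0 Z6.19
G0 X8.45 Y6.05
G1 X7.33 Y7.85
G1 X5.32 Y8.52
G1 X3.36 Y7.73
G1 X2.36 Y5.86
G1 X2.79 Y3.79
G1 X4.45 Y2.48
G1 X6.57 Y2.55
G1 X8.15 Y3.96
G1 X8.45 Y6.05
; layer 4
G0 Z8.26
G0 X7.69 Y5.90
G1 X6.86 Y7.25
G1 X5.35 Y7.74
G1 X3.87 Y7.15
G1 X3.12 Y5.75
G1 X3.44 Y4.19
G1 X4.70 Y3.21
G1 X6.29 Y3.26
G1 X7.47 Y4.32
G1 X7.69 Y5.90
; layer 5
G0 Z10.32
G0 X6.93 Y5.74
G1 X6.38 Y6.64
G1 X5.37 Y6.97
G1 X4.39 Y6.57
G1 X3.89 Y5.64
G1 X4.10 Y4.60
G1 X4.94 Y3.95
G1 X6.00 Y3.98
G1 X6.79 Y4.69
G1 X6.93 Y5.74
; layer 6
G0 Z12.39
G0 X6.18 Y5.58
G1 X5.90 Y6.03
G1 X5.40 Y6.19
G1 X4.90 Y6.00
G1 X4.65 Y5.53
G1 X4.76 Y5.01
G1 X5.18 Y4.68
G1 X5.71 Y4.70
G1 X6.10 Y5.05
G1 X6.18 Y5.58
M2 ; end

The solid is a regular 9-sided pyramid, base circumscribed radius ≈ 5.42 mm, apex at z ≈ 14.4 mm. Slicing at Δz = 2.06 mm — 7 equal slices spanning the solid's height, so layer i sits at z = i·h/7 — gives 6 non-empty perimeters. Each is a 9-segment closed polygon; G0 lifts to the layer z and rapids to the start vertex, then G1 traces the edges. The cross-section shrinks linearly with z (the slice at the apex is degenerate and omitted).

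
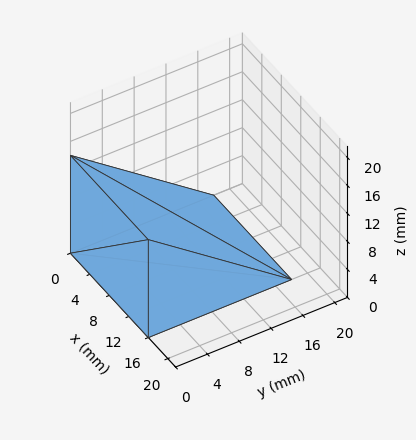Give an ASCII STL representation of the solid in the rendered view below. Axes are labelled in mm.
Reading the render: the shape is a wedge (ramp): 16 × 18 mm base, rising to 14 mm along the y=0 edge and sloping linearly to z=0 at y=18 (dimensions read to the nearest mm from the axis ticks). For the STL, each face is triangulated and given an outward normal.

solid part
  facet normal 0.0000 0.0000 -1.0000
    outer loop
      vertex 16.00 18.00 0.00
      vertex 16.00 0.00 0.00
      vertex 0.00 0.00 0.00
    endloop
  endfacet
  facet normal 0.0000 0.0000 -1.0000
    outer loop
      vertex 0.00 18.00 0.00
      vertex 16.00 18.00 0.00
      vertex 0.00 0.00 0.00
    endloop
  endfacet
  facet normal 0.0000 -1.0000 0.0000
    outer loop
      vertex 0.00 0.00 0.00
      vertex 16.00 0.00 0.00
      vertex 16.00 0.00 14.00
    endloop
  endfacet
  facet normal 0.0000 -1.0000 0.0000
    outer loop
      vertex 0.00 0.00 0.00
      vertex 16.00 0.00 14.00
      vertex 0.00 0.00 14.00
    endloop
  endfacet
  facet normal 0.0000 0.6139 0.7894
    outer loop
      vertex 0.00 0.00 14.00
      vertex 16.00 0.00 14.00
      vertex 16.00 18.00 0.00
    endloop
  endfacet
  facet normal 0.0000 0.6139 0.7894
    outer loop
      vertex 0.00 0.00 14.00
      vertex 16.00 18.00 0.00
      vertex 0.00 18.00 0.00
    endloop
  endfacet
  facet normal -1.0000 0.0000 0.0000
    outer loop
      vertex 0.00 0.00 14.00
      vertex 0.00 18.00 0.00
      vertex 0.00 0.00 0.00
    endloop
  endfacet
  facet normal 1.0000 0.0000 0.0000
    outer loop
      vertex 16.00 0.00 0.00
      vertex 16.00 18.00 0.00
      vertex 16.00 0.00 14.00
    endloop
  endfacet
endsolid part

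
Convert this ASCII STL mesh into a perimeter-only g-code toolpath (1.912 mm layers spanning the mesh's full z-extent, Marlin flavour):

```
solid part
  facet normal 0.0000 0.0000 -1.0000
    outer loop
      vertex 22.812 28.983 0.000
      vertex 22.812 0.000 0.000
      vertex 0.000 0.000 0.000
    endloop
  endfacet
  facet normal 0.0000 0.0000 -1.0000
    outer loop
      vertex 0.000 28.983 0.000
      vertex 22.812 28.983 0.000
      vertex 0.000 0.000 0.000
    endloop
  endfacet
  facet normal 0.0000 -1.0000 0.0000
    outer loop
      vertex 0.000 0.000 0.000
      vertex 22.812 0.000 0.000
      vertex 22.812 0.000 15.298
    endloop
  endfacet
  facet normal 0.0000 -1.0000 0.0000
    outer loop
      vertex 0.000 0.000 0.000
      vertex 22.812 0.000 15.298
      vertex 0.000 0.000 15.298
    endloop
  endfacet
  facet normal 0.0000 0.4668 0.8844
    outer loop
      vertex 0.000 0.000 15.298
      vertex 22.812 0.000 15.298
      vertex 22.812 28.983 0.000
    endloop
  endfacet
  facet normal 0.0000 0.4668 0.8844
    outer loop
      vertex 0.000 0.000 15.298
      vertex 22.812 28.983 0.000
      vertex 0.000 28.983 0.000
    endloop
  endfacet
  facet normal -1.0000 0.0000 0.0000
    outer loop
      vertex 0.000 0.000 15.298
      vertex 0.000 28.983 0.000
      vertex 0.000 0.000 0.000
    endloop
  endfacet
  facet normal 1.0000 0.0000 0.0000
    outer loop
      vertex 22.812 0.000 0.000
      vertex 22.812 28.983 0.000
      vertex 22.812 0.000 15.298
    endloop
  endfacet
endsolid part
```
; perimeter-only toolpath
G21 ; units = mm
G90 ; absolute positioning
G28 ; home
; layer 1
G0 Z1.912
G0 X0.000 Y0.000
G1 X22.812 Y0.000
G1 X22.812 Y25.360
G1 X0.000 Y25.360
G1 X0.000 Y0.000
; layer 2
G0 Z3.825
G0 X0.000 Y0.000
G1 X22.812 Y0.000
G1 X22.812 Y21.737
G1 X0.000 Y21.737
G1 X0.000 Y0.000
; layer 3
G0 Z5.737
G0 X0.000 Y0.000
G1 X22.812 Y0.000
G1 X22.812 Y18.114
G1 X0.000 Y18.114
G1 X0.000 Y0.000
; layer 4
G0 Z7.649
G0 X0.000 Y0.000
G1 X22.812 Y0.000
G1 X22.812 Y14.492
G1 X0.000 Y14.492
G1 X0.000 Y0.000
; layer 5
G0 Z9.561
G0 X0.000 Y0.000
G1 X22.812 Y0.000
G1 X22.812 Y10.869
G1 X0.000 Y10.869
G1 X0.000 Y0.000
; layer 6
G0 Z11.473
G0 X0.000 Y0.000
G1 X22.812 Y0.000
G1 X22.812 Y7.246
G1 X0.000 Y7.246
G1 X0.000 Y0.000
; layer 7
G0 Z13.386
G0 X0.000 Y0.000
G1 X22.812 Y0.000
G1 X22.812 Y3.623
G1 X0.000 Y3.623
G1 X0.000 Y0.000
M2 ; end

The solid is a wedge (ramp): 22.8 × 29 mm base, rising to 15.3 mm along the y=0 edge and sloping linearly to z=0 at y=29. Slicing at Δz = 1.912 mm — 8 equal slices spanning the solid's height, so layer i sits at z = i·h/8 — gives 7 non-empty perimeters. Each is a 4-segment closed polygon; G0 lifts to the layer z and rapids to the start vertex, then G1 traces the edges. The cross-section shrinks linearly with z (the slice at the apex is degenerate and omitted).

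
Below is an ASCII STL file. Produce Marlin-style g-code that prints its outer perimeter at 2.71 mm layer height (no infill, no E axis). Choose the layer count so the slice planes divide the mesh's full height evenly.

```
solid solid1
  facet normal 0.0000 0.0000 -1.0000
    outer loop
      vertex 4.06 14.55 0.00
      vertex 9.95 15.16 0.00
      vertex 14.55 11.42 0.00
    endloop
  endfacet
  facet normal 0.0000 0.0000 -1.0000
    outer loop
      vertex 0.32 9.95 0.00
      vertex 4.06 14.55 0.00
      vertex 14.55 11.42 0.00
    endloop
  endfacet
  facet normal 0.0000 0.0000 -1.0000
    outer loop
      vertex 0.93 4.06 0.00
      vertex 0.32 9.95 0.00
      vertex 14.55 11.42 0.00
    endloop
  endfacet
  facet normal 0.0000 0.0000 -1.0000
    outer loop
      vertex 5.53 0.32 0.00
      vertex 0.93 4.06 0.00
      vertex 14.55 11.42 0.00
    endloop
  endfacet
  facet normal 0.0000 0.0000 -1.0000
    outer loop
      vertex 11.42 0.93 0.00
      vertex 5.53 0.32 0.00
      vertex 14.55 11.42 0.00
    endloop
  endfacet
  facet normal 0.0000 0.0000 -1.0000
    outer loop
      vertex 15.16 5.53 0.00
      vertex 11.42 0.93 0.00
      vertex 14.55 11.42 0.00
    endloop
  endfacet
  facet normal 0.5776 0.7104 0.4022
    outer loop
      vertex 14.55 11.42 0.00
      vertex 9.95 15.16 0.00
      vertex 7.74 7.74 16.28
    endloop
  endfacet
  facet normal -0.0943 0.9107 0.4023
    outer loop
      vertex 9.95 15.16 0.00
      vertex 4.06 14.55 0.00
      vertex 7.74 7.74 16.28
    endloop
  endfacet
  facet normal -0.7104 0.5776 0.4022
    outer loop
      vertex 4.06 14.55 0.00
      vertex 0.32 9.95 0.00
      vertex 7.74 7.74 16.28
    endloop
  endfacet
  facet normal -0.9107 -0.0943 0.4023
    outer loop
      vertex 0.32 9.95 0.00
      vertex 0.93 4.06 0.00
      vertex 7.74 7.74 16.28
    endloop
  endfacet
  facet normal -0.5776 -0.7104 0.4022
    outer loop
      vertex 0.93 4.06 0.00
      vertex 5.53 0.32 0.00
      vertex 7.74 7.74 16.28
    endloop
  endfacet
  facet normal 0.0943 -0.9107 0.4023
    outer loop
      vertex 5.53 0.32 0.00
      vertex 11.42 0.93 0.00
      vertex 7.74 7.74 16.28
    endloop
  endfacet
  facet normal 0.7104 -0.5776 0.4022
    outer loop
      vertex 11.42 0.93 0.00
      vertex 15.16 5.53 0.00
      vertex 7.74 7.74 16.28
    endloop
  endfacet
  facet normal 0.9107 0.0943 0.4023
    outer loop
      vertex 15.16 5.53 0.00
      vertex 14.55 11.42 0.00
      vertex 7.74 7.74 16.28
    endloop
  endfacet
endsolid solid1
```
; perimeter-only toolpath
G21 ; units = mm
G90 ; absolute positioning
G28 ; home
; layer 1
G0 Z2.71
G0 X13.42 Y10.81
G1 X9.58 Y13.92
G1 X4.67 Y13.42
G1 X1.56 Y9.58
G1 X2.06 Y4.67
G1 X5.90 Y1.56
G1 X10.81 Y2.06
G1 X13.92 Y5.90
G1 X13.42 Y10.81
; layer 2
G0 Z5.43
G0 X12.28 Y10.19
G1 X9.21 Y12.69
G1 X5.29 Y12.28
G1 X2.79 Y9.21
G1 X3.20 Y5.29
G1 X6.27 Y2.79
G1 X10.19 Y3.20
G1 X12.69 Y6.27
G1 X12.28 Y10.19
; layer 3
G0 Z8.14
G0 X11.14 Y9.58
G1 X8.84 Y11.45
G1 X5.90 Y11.14
G1 X4.03 Y8.84
G1 X4.33 Y5.90
G1 X6.63 Y4.03
G1 X9.58 Y4.33
G1 X11.45 Y6.63
G1 X11.14 Y9.58
; layer 4
G0 Z10.85
G0 X10.01 Y8.97
G1 X8.48 Y10.21
G1 X6.51 Y10.01
G1 X5.27 Y8.48
G1 X5.47 Y6.51
G1 X7.00 Y5.27
G1 X8.97 Y5.47
G1 X10.21 Y7.00
G1 X10.01 Y8.97
; layer 5
G0 Z13.57
G0 X8.88 Y8.35
G1 X8.11 Y8.98
G1 X7.13 Y8.88
G1 X6.50 Y8.11
G1 X6.60 Y7.13
G1 X7.37 Y6.50
G1 X8.35 Y6.60
G1 X8.98 Y7.37
G1 X8.88 Y8.35
M2 ; end

The solid is a regular 8-sided pyramid, base circumscribed radius ≈ 7.74 mm, apex at z ≈ 16.3 mm. Slicing at Δz = 2.71 mm — 6 equal slices spanning the solid's height, so layer i sits at z = i·h/6 — gives 5 non-empty perimeters. Each is a 8-segment closed polygon; G0 lifts to the layer z and rapids to the start vertex, then G1 traces the edges. The cross-section shrinks linearly with z (the slice at the apex is degenerate and omitted).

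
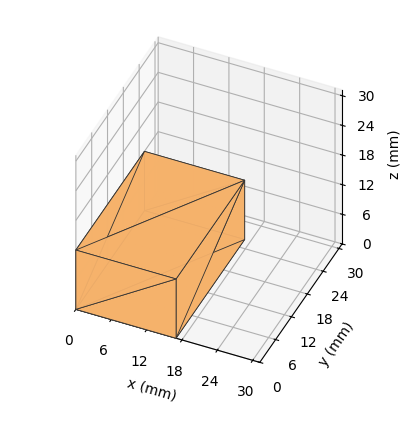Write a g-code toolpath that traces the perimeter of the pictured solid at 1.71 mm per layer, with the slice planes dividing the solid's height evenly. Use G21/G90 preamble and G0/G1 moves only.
Reading the render: the shape is a rectangular box, roughly 17 × 26 mm footprint and 12 mm tall (dimensions read to the nearest mm from the axis ticks). For the g-code, the solid's height is divided into equal slices at the stated Δz and each level perimeter traced with G1 moves after a G0 lift.

; perimeter-only toolpath
G21 ; units = mm
G90 ; absolute positioning
G28 ; home
; layer 1
G0 Z1.71
G0 X0.00 Y0.00
G1 X17.00 Y0.00
G1 X17.00 Y26.00
G1 X0.00 Y26.00
G1 X0.00 Y0.00
; layer 2
G0 Z3.43
G0 X0.00 Y0.00
G1 X17.00 Y0.00
G1 X17.00 Y26.00
G1 X0.00 Y26.00
G1 X0.00 Y0.00
; layer 3
G0 Z5.14
G0 X0.00 Y0.00
G1 X17.00 Y0.00
G1 X17.00 Y26.00
G1 X0.00 Y26.00
G1 X0.00 Y0.00
; layer 4
G0 Z6.86
G0 X0.00 Y0.00
G1 X17.00 Y0.00
G1 X17.00 Y26.00
G1 X0.00 Y26.00
G1 X0.00 Y0.00
; layer 5
G0 Z8.57
G0 X0.00 Y0.00
G1 X17.00 Y0.00
G1 X17.00 Y26.00
G1 X0.00 Y26.00
G1 X0.00 Y0.00
; layer 6
G0 Z10.29
G0 X0.00 Y0.00
G1 X17.00 Y0.00
G1 X17.00 Y26.00
G1 X0.00 Y26.00
G1 X0.00 Y0.00
; layer 7
G0 Z12.00
G0 X0.00 Y0.00
G1 X17.00 Y0.00
G1 X17.00 Y26.00
G1 X0.00 Y26.00
G1 X0.00 Y0.00
M2 ; end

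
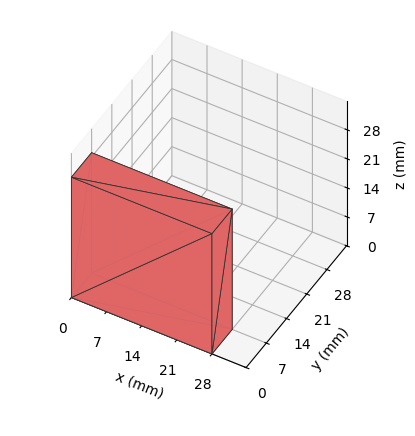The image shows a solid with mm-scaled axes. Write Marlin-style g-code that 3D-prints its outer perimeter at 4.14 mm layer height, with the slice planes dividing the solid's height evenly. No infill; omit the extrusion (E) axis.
Reading the render: the shape is a rectangular box, roughly 28 × 7 mm footprint and 29 mm tall (dimensions read to the nearest mm from the axis ticks). For the g-code, the solid's height is divided into equal slices at the stated Δz and each level perimeter traced with G1 moves after a G0 lift.

; perimeter-only toolpath
G21 ; units = mm
G90 ; absolute positioning
G28 ; home
; layer 1
G0 Z4.14
G0 X0.00 Y0.00
G1 X28.00 Y0.00
G1 X28.00 Y7.00
G1 X0.00 Y7.00
G1 X0.00 Y0.00
; layer 2
G0 Z8.29
G0 X0.00 Y0.00
G1 X28.00 Y0.00
G1 X28.00 Y7.00
G1 X0.00 Y7.00
G1 X0.00 Y0.00
; layer 3
G0 Z12.43
G0 X0.00 Y0.00
G1 X28.00 Y0.00
G1 X28.00 Y7.00
G1 X0.00 Y7.00
G1 X0.00 Y0.00
; layer 4
G0 Z16.57
G0 X0.00 Y0.00
G1 X28.00 Y0.00
G1 X28.00 Y7.00
G1 X0.00 Y7.00
G1 X0.00 Y0.00
; layer 5
G0 Z20.71
G0 X0.00 Y0.00
G1 X28.00 Y0.00
G1 X28.00 Y7.00
G1 X0.00 Y7.00
G1 X0.00 Y0.00
; layer 6
G0 Z24.86
G0 X0.00 Y0.00
G1 X28.00 Y0.00
G1 X28.00 Y7.00
G1 X0.00 Y7.00
G1 X0.00 Y0.00
; layer 7
G0 Z29.00
G0 X0.00 Y0.00
G1 X28.00 Y0.00
G1 X28.00 Y7.00
G1 X0.00 Y7.00
G1 X0.00 Y0.00
M2 ; end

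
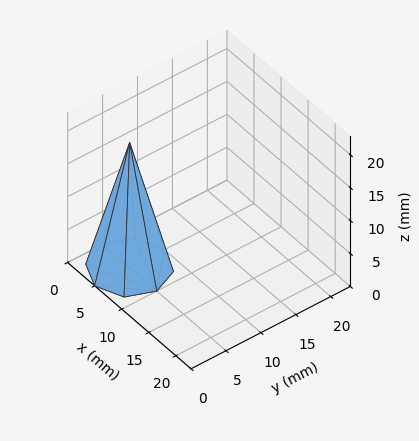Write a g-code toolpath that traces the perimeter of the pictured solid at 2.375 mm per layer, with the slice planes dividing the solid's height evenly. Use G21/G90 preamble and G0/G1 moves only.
Reading the render: the shape is a regular 8-sided pyramid, base circumscribed radius ≈ 5 mm, apex at z ≈ 19 mm (dimensions read to the nearest mm from the axis ticks). For the g-code, the solid's height is divided into equal slices at the stated Δz and each level perimeter traced with G1 moves after a G0 lift.

; perimeter-only toolpath
G21 ; units = mm
G90 ; absolute positioning
G28 ; home
; layer 1
G0 Z2.375
G0 X9.375 Y5.000
G1 X8.094 Y8.094
G1 X5.000 Y9.375
G1 X1.906 Y8.094
G1 X0.625 Y5.000
G1 X1.906 Y1.906
G1 X5.000 Y0.625
G1 X8.094 Y1.906
G1 X9.375 Y5.000
; layer 2
G0 Z4.750
G0 X8.750 Y5.000
G1 X7.652 Y7.652
G1 X5.000 Y8.750
G1 X2.348 Y7.652
G1 X1.250 Y5.000
G1 X2.348 Y2.348
G1 X5.000 Y1.250
G1 X7.652 Y2.348
G1 X8.750 Y5.000
; layer 3
G0 Z7.125
G0 X8.125 Y5.000
G1 X7.210 Y7.210
G1 X5.000 Y8.125
G1 X2.790 Y7.210
G1 X1.875 Y5.000
G1 X2.790 Y2.790
G1 X5.000 Y1.875
G1 X7.210 Y2.790
G1 X8.125 Y5.000
; layer 4
G0 Z9.500
G0 X7.500 Y5.000
G1 X6.768 Y6.768
G1 X5.000 Y7.500
G1 X3.232 Y6.768
G1 X2.500 Y5.000
G1 X3.232 Y3.232
G1 X5.000 Y2.500
G1 X6.768 Y3.232
G1 X7.500 Y5.000
; layer 5
G0 Z11.875
G0 X6.875 Y5.000
G1 X6.326 Y6.326
G1 X5.000 Y6.875
G1 X3.674 Y6.326
G1 X3.125 Y5.000
G1 X3.674 Y3.674
G1 X5.000 Y3.125
G1 X6.326 Y3.674
G1 X6.875 Y5.000
; layer 6
G0 Z14.250
G0 X6.250 Y5.000
G1 X5.884 Y5.884
G1 X5.000 Y6.250
G1 X4.116 Y5.884
G1 X3.750 Y5.000
G1 X4.116 Y4.116
G1 X5.000 Y3.750
G1 X5.884 Y4.116
G1 X6.250 Y5.000
; layer 7
G0 Z16.625
G0 X5.625 Y5.000
G1 X5.442 Y5.442
G1 X5.000 Y5.625
G1 X4.558 Y5.442
G1 X4.375 Y5.000
G1 X4.558 Y4.558
G1 X5.000 Y4.375
G1 X5.442 Y4.558
G1 X5.625 Y5.000
M2 ; end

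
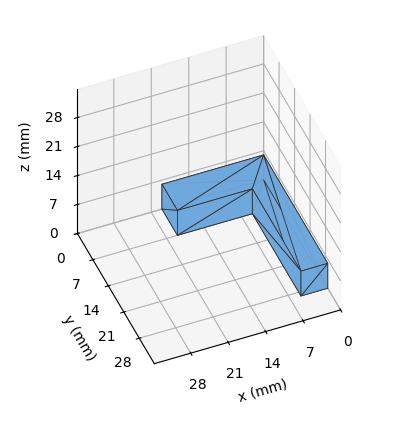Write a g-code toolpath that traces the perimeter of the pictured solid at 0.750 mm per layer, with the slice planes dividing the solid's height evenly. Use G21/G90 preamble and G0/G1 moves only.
Reading the render: the shape is an L-shaped prism: outer 19 × 29 mm, arm thicknesses ≈ 7 mm (horizontal) and 5 mm (vertical), extruded 6 mm in z (dimensions read to the nearest mm from the axis ticks). For the g-code, the solid's height is divided into equal slices at the stated Δz and each level perimeter traced with G1 moves after a G0 lift.

; perimeter-only toolpath
G21 ; units = mm
G90 ; absolute positioning
G28 ; home
; layer 1
G0 Z0.750
G0 X0.000 Y0.000
G1 X19.000 Y0.000
G1 X19.000 Y7.000
G1 X5.000 Y7.000
G1 X5.000 Y29.000
G1 X0.000 Y29.000
G1 X0.000 Y0.000
; layer 2
G0 Z1.500
G0 X0.000 Y0.000
G1 X19.000 Y0.000
G1 X19.000 Y7.000
G1 X5.000 Y7.000
G1 X5.000 Y29.000
G1 X0.000 Y29.000
G1 X0.000 Y0.000
; layer 3
G0 Z2.250
G0 X0.000 Y0.000
G1 X19.000 Y0.000
G1 X19.000 Y7.000
G1 X5.000 Y7.000
G1 X5.000 Y29.000
G1 X0.000 Y29.000
G1 X0.000 Y0.000
; layer 4
G0 Z3.000
G0 X0.000 Y0.000
G1 X19.000 Y0.000
G1 X19.000 Y7.000
G1 X5.000 Y7.000
G1 X5.000 Y29.000
G1 X0.000 Y29.000
G1 X0.000 Y0.000
; layer 5
G0 Z3.750
G0 X0.000 Y0.000
G1 X19.000 Y0.000
G1 X19.000 Y7.000
G1 X5.000 Y7.000
G1 X5.000 Y29.000
G1 X0.000 Y29.000
G1 X0.000 Y0.000
; layer 6
G0 Z4.500
G0 X0.000 Y0.000
G1 X19.000 Y0.000
G1 X19.000 Y7.000
G1 X5.000 Y7.000
G1 X5.000 Y29.000
G1 X0.000 Y29.000
G1 X0.000 Y0.000
; layer 7
G0 Z5.250
G0 X0.000 Y0.000
G1 X19.000 Y0.000
G1 X19.000 Y7.000
G1 X5.000 Y7.000
G1 X5.000 Y29.000
G1 X0.000 Y29.000
G1 X0.000 Y0.000
; layer 8
G0 Z6.000
G0 X0.000 Y0.000
G1 X19.000 Y0.000
G1 X19.000 Y7.000
G1 X5.000 Y7.000
G1 X5.000 Y29.000
G1 X0.000 Y29.000
G1 X0.000 Y0.000
M2 ; end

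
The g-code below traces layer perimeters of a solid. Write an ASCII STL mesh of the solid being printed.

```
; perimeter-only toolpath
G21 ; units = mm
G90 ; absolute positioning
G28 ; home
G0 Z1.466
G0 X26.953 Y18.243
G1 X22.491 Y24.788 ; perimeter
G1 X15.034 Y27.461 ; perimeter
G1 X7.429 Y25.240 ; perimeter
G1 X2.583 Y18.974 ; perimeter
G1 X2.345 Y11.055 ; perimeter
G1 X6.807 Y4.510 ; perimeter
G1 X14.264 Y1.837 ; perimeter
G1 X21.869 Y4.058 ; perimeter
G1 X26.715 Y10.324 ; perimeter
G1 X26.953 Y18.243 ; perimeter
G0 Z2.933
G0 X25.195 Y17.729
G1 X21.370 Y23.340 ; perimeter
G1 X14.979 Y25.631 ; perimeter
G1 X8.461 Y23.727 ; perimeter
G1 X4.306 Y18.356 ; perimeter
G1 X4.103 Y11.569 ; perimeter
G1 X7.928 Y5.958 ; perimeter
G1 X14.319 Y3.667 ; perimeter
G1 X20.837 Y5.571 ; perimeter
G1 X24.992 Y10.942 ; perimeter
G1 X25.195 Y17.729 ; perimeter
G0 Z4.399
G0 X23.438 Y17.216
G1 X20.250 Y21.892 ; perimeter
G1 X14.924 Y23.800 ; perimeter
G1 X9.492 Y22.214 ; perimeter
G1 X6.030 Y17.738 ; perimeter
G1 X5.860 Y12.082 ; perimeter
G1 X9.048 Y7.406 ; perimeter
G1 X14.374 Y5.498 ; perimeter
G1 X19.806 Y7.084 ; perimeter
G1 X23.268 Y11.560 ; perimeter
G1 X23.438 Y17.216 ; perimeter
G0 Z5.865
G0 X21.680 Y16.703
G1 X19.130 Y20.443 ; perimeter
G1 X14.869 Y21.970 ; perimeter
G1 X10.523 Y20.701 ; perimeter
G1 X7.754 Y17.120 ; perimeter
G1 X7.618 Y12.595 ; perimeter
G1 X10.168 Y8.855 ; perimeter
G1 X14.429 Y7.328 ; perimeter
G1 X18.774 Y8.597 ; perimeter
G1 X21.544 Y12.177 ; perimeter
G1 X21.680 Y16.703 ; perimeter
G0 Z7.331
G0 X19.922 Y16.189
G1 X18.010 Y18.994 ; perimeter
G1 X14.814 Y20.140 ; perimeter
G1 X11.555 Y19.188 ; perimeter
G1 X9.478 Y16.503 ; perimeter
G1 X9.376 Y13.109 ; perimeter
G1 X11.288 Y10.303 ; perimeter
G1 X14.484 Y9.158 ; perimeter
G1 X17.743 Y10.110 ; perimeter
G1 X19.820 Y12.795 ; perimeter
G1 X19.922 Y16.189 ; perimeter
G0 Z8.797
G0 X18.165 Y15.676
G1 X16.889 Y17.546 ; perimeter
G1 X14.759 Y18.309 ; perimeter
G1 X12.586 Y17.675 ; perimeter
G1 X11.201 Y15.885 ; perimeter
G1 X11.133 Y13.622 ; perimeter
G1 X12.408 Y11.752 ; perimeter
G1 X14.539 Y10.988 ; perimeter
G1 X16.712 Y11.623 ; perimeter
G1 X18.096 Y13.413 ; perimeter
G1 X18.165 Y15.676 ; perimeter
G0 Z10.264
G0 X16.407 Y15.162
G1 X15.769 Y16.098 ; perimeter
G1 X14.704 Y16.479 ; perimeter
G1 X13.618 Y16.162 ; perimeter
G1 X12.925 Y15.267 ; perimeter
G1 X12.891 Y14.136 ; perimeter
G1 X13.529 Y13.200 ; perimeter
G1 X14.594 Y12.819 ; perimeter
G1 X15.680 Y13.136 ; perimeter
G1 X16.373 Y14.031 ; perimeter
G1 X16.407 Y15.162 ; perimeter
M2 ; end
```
solid part
  facet normal 0.0000 0.0000 -1.0000
    outer loop
      vertex 15.089 29.291 0.000
      vertex 23.611 26.237 0.000
      vertex 28.711 18.756 0.000
    endloop
  endfacet
  facet normal 0.0000 0.0000 -1.0000
    outer loop
      vertex 6.398 26.753 0.000
      vertex 15.089 29.291 0.000
      vertex 28.711 18.756 0.000
    endloop
  endfacet
  facet normal 0.0000 0.0000 -1.0000
    outer loop
      vertex 0.859 19.592 0.000
      vertex 6.398 26.753 0.000
      vertex 28.711 18.756 0.000
    endloop
  endfacet
  facet normal 0.0000 0.0000 -1.0000
    outer loop
      vertex 0.587 10.542 0.000
      vertex 0.859 19.592 0.000
      vertex 28.711 18.756 0.000
    endloop
  endfacet
  facet normal 0.0000 0.0000 -1.0000
    outer loop
      vertex 5.687 3.061 0.000
      vertex 0.587 10.542 0.000
      vertex 28.711 18.756 0.000
    endloop
  endfacet
  facet normal 0.0000 0.0000 -1.0000
    outer loop
      vertex 14.209 0.007 0.000
      vertex 5.687 3.061 0.000
      vertex 28.711 18.756 0.000
    endloop
  endfacet
  facet normal 0.0000 0.0000 -1.0000
    outer loop
      vertex 22.900 2.545 0.000
      vertex 14.209 0.007 0.000
      vertex 28.711 18.756 0.000
    endloop
  endfacet
  facet normal 0.0000 0.0000 -1.0000
    outer loop
      vertex 28.439 9.706 0.000
      vertex 22.900 2.545 0.000
      vertex 28.711 18.756 0.000
    endloop
  endfacet
  facet normal 0.5322 0.3628 0.7650
    outer loop
      vertex 28.711 18.756 0.000
      vertex 23.611 26.237 0.000
      vertex 14.649 14.649 11.730
    endloop
  endfacet
  facet normal 0.2173 0.6063 0.7650
    outer loop
      vertex 23.611 26.237 0.000
      vertex 15.089 29.291 0.000
      vertex 14.649 14.649 11.730
    endloop
  endfacet
  facet normal -0.1805 0.6183 0.7650
    outer loop
      vertex 15.089 29.291 0.000
      vertex 6.398 26.753 0.000
      vertex 14.649 14.649 11.730
    endloop
  endfacet
  facet normal -0.5094 0.3941 0.7650
    outer loop
      vertex 6.398 26.753 0.000
      vertex 0.859 19.592 0.000
      vertex 14.649 14.649 11.730
    endloop
  endfacet
  facet normal -0.6438 0.0193 0.7650
    outer loop
      vertex 0.859 19.592 0.000
      vertex 0.587 10.542 0.000
      vertex 14.649 14.649 11.730
    endloop
  endfacet
  facet normal -0.5322 -0.3628 0.7650
    outer loop
      vertex 0.587 10.542 0.000
      vertex 5.687 3.061 0.000
      vertex 14.649 14.649 11.730
    endloop
  endfacet
  facet normal -0.2173 -0.6063 0.7650
    outer loop
      vertex 5.687 3.061 0.000
      vertex 14.209 0.007 0.000
      vertex 14.649 14.649 11.730
    endloop
  endfacet
  facet normal 0.1805 -0.6183 0.7650
    outer loop
      vertex 14.209 0.007 0.000
      vertex 22.900 2.545 0.000
      vertex 14.649 14.649 11.730
    endloop
  endfacet
  facet normal 0.5094 -0.3941 0.7650
    outer loop
      vertex 22.900 2.545 0.000
      vertex 28.439 9.706 0.000
      vertex 14.649 14.649 11.730
    endloop
  endfacet
  facet normal 0.6438 -0.0193 0.7650
    outer loop
      vertex 28.439 9.706 0.000
      vertex 28.711 18.756 0.000
      vertex 14.649 14.649 11.730
    endloop
  endfacet
endsolid part

The G0 Z moves step by Δz≈1.466 mm. The G1 loops shrink linearly with z, so the solid tapers from its base footprint up to z≈11.7. Closing with a flat bottom cap and the tapered top and triangulating gives 18 facets — a regular 10-sided pyramid, base circumscribed radius ≈ 14.6 mm, apex at z ≈ 11.7 mm.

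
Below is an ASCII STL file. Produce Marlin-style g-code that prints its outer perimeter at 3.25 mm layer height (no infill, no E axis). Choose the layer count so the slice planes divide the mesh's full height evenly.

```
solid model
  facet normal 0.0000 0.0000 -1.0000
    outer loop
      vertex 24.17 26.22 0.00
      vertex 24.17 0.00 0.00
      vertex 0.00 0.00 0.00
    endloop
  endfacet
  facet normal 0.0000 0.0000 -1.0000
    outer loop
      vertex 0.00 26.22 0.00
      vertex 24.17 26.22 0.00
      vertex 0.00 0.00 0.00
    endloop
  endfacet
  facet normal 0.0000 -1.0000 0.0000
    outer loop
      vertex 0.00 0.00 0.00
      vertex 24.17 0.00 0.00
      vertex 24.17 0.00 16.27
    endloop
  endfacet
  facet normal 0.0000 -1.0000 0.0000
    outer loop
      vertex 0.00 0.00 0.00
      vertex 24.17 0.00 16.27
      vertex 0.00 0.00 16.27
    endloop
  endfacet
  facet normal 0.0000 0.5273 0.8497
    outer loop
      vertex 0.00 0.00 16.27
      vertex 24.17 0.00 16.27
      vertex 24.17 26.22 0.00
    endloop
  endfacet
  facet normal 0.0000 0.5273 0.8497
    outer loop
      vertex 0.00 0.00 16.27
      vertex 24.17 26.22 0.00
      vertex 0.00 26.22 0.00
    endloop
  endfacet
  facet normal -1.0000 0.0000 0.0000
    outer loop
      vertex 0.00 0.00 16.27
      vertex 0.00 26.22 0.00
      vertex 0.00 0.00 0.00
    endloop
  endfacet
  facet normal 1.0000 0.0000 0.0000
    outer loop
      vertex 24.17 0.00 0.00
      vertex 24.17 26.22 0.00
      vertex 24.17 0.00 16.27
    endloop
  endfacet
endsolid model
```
; perimeter-only toolpath
G21 ; units = mm
G90 ; absolute positioning
G28 ; home
; layer 1
G0 Z3.25
G0 X0.00 Y0.00
G1 X24.17 Y0.00
G1 X24.17 Y20.98
G1 X0.00 Y20.98
G1 X0.00 Y0.00
; layer 2
G0 Z6.51
G0 X0.00 Y0.00
G1 X24.17 Y0.00
G1 X24.17 Y15.73
G1 X0.00 Y15.73
G1 X0.00 Y0.00
; layer 3
G0 Z9.76
G0 X0.00 Y0.00
G1 X24.17 Y0.00
G1 X24.17 Y10.49
G1 X0.00 Y10.49
G1 X0.00 Y0.00
; layer 4
G0 Z13.02
G0 X0.00 Y0.00
G1 X24.17 Y0.00
G1 X24.17 Y5.24
G1 X0.00 Y5.24
G1 X0.00 Y0.00
M2 ; end

The solid is a wedge (ramp): 24.2 × 26.2 mm base, rising to 16.3 mm along the y=0 edge and sloping linearly to z=0 at y=26.2. Slicing at Δz = 3.25 mm — 5 equal slices spanning the solid's height, so layer i sits at z = i·h/5 — gives 4 non-empty perimeters. Each is a 4-segment closed polygon; G0 lifts to the layer z and rapids to the start vertex, then G1 traces the edges. The cross-section shrinks linearly with z (the slice at the apex is degenerate and omitted).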